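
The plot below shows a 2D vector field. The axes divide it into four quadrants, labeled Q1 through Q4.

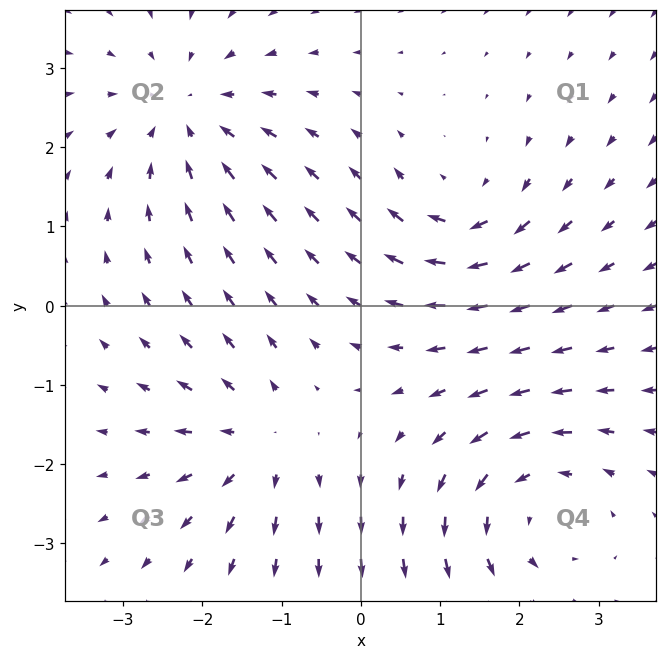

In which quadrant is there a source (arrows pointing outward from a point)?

The source sits at approximately (-1.3, -1.7), which lies in quadrant Q3. The divergence there is about +4, positive as expected for a source.

Q3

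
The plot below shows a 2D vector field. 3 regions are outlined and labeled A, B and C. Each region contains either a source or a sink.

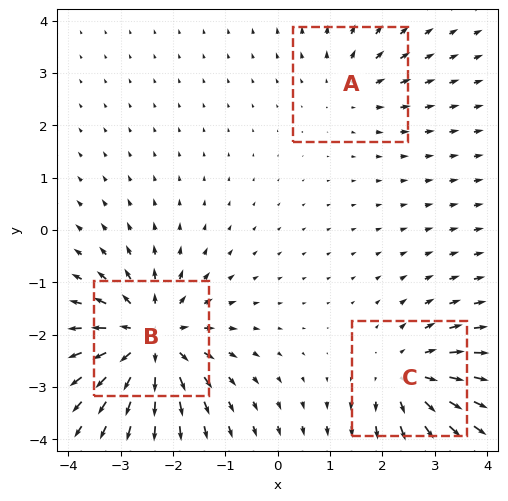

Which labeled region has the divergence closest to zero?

Divergence at each region's feature centre — A: about +2, B: about +5, C: about +4. Region A is closest to zero.

A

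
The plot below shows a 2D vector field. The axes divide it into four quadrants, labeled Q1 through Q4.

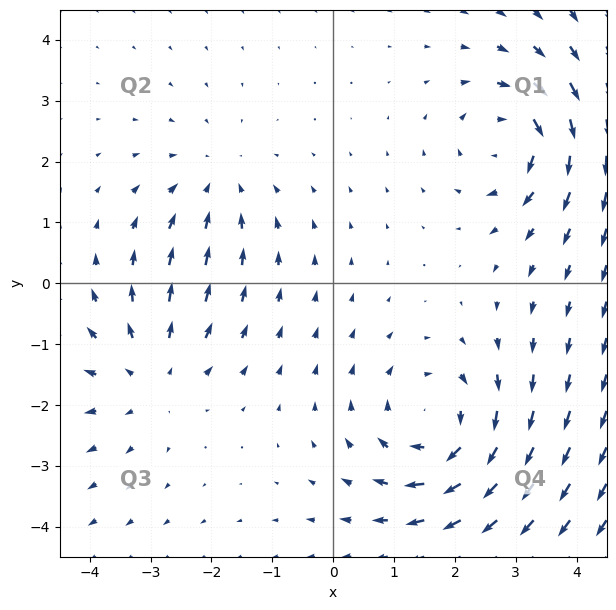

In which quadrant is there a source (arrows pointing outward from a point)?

Q3

The source sits at approximately (-3.0, -1.5), which lies in quadrant Q3. The divergence there is about +3, positive as expected for a source.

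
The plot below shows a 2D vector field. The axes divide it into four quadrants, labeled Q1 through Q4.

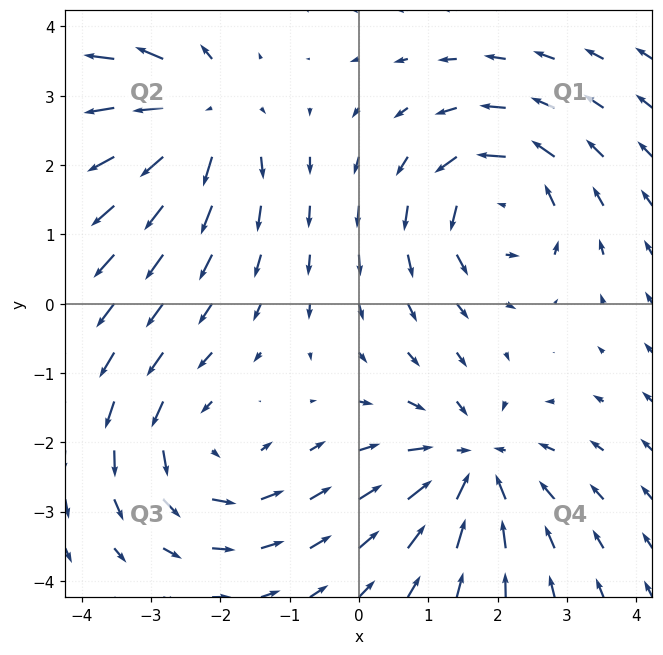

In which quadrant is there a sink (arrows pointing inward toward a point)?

Q4

The sink sits at approximately (1.6, -2.3), which lies in quadrant Q4. The divergence there is about -5, negative as expected for a sink.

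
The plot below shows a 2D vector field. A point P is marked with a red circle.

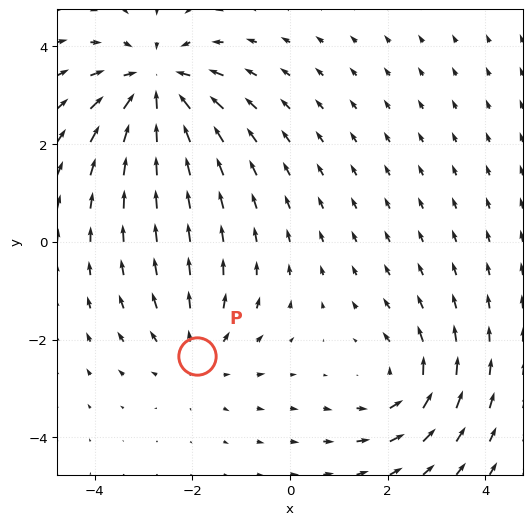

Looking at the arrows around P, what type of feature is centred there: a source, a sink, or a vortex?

source

At P (-1.9, -2.3) the arrows spread outward. Divergence about +2, curl ≈0 — positive divergence with near-zero curl is a source.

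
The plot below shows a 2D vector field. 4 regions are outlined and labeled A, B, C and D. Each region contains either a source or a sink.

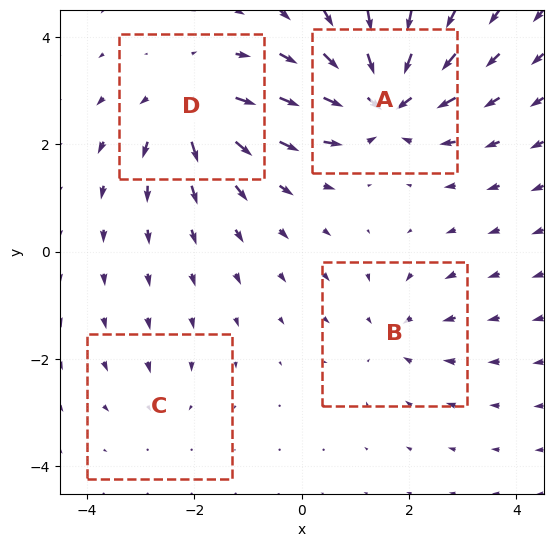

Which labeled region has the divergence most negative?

A

Divergence at each region's feature centre — A: about -8, B: about -3, C: about -2, D: about +5. Region A is most negative.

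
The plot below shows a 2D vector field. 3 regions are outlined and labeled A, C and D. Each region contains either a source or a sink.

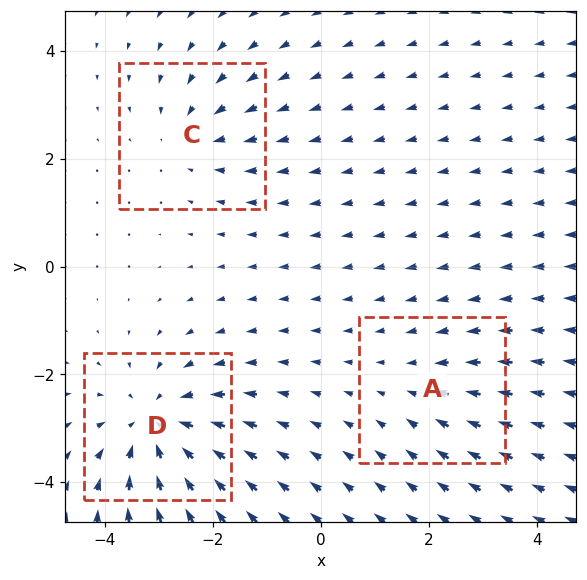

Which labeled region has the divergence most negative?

D

Divergence at each region's feature centre — A: about -2, C: about -3, D: about -5. Region D is most negative.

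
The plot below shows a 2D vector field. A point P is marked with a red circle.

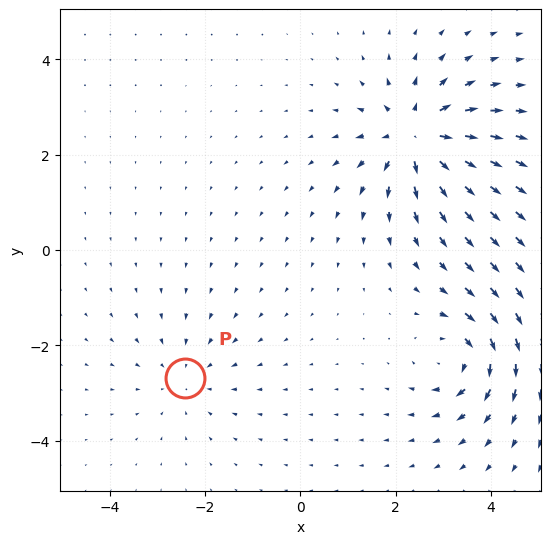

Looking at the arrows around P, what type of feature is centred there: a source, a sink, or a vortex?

sink

At P (-2.4, -2.7) the arrows converge inward. Divergence about -2, curl ≈0 — negative divergence with near-zero curl is a sink.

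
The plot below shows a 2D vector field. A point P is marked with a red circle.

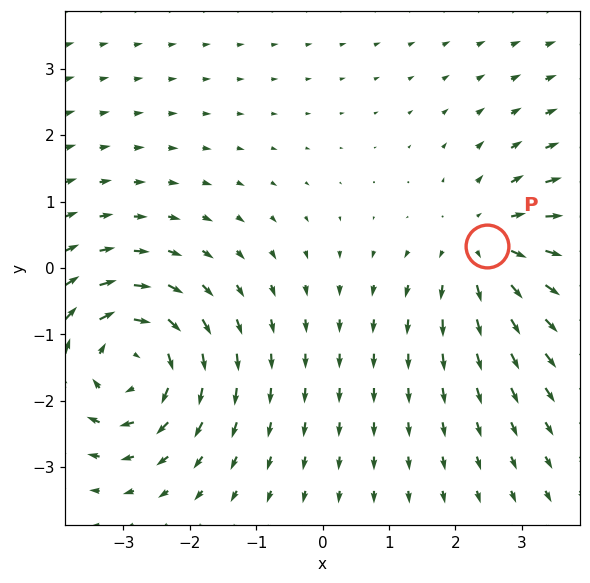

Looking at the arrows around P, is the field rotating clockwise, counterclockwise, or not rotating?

Near P at (2.5, 0.3) the arrows show no circulation. The curl there is ≈0.

not rotating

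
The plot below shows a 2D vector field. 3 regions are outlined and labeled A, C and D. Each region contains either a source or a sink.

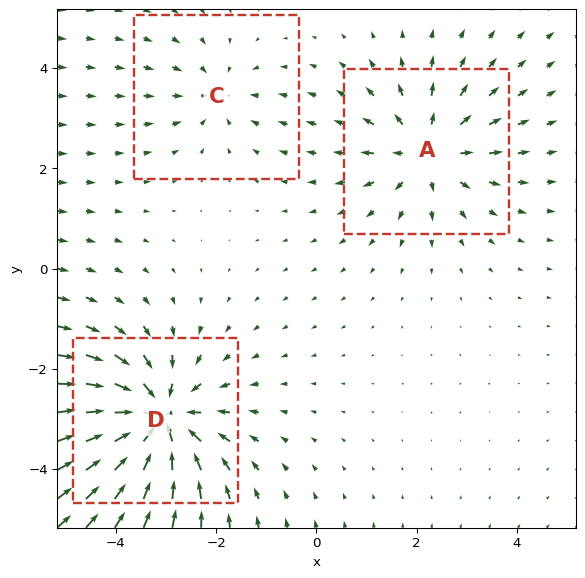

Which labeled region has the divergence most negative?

D

Divergence at each region's feature centre — A: about +3, C: about -2, D: about -5. Region D is most negative.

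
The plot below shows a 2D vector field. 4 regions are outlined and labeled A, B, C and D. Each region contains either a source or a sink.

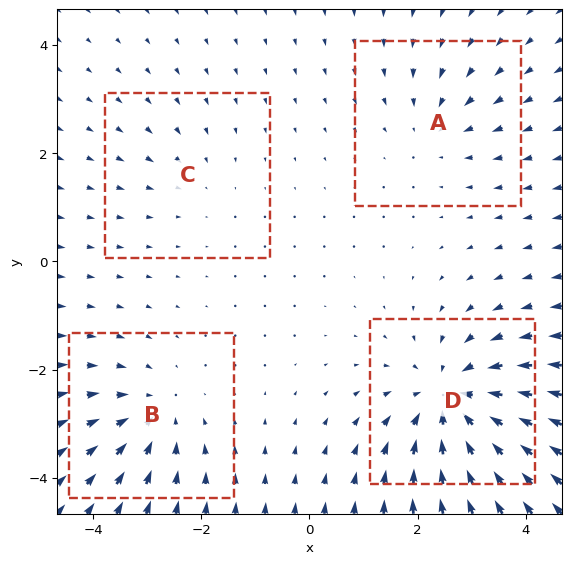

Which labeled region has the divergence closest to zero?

Divergence at each region's feature centre — A: about -3, B: about -4, C: about -2, D: about -7. Region C is closest to zero.

C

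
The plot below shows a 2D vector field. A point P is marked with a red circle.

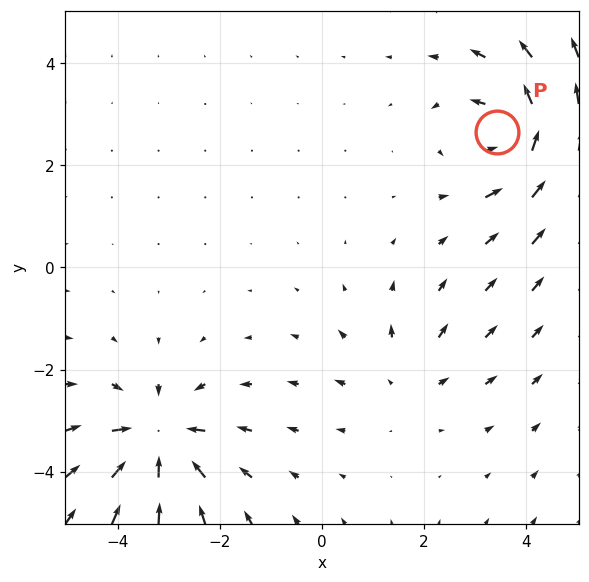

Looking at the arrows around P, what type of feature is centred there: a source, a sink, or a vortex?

At P (3.4, 2.6) the arrows circulate counterclockwise. Divergence ≈0, curl about +5 — near-zero divergence with nonzero curl is a vortex.

vortex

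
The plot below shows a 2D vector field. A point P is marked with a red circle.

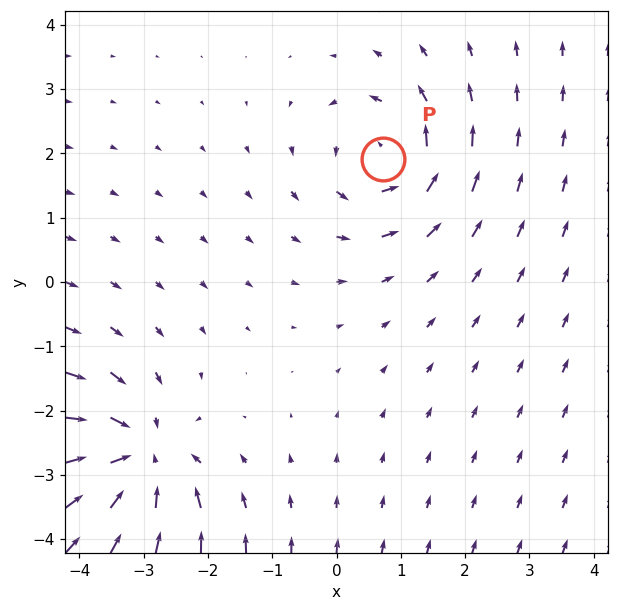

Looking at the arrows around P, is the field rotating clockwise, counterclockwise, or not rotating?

counterclockwise

Near P at (0.7, 1.9) the arrows circulate counterclockwise. The curl (z-component) there is about +4; positive curl means counterclockwise rotation.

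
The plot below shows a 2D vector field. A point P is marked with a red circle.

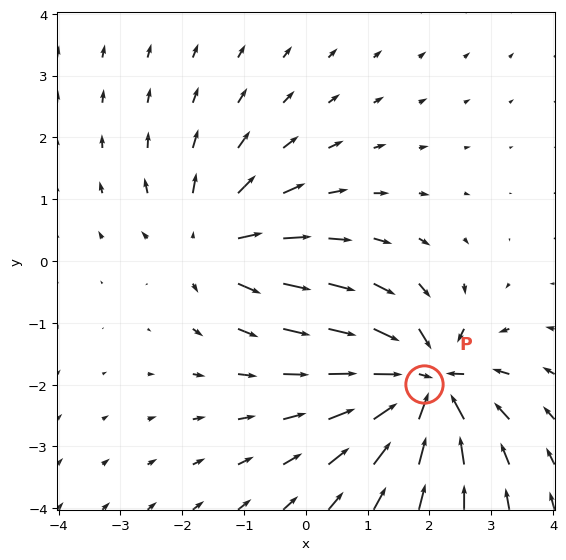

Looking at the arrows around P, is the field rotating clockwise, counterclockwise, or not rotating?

Near P at (1.9, -2.0) the arrows show no circulation. The curl there is ≈0.

not rotating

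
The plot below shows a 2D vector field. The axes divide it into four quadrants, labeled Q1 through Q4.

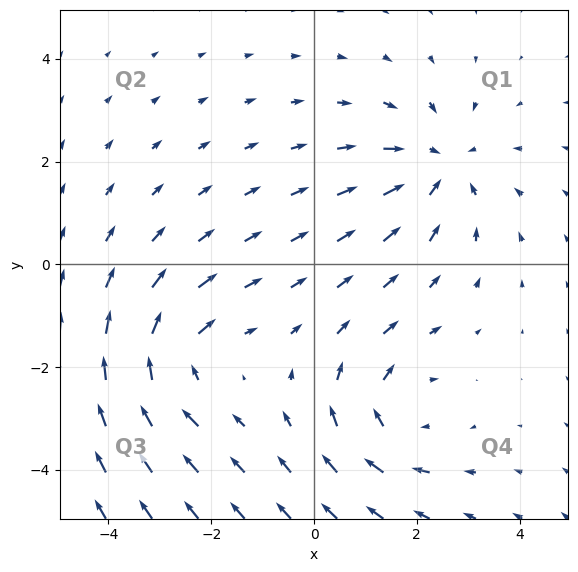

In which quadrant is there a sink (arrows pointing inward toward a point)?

Q1

The sink sits at approximately (2.4, 1.9), which lies in quadrant Q1. The divergence there is about -3, negative as expected for a sink.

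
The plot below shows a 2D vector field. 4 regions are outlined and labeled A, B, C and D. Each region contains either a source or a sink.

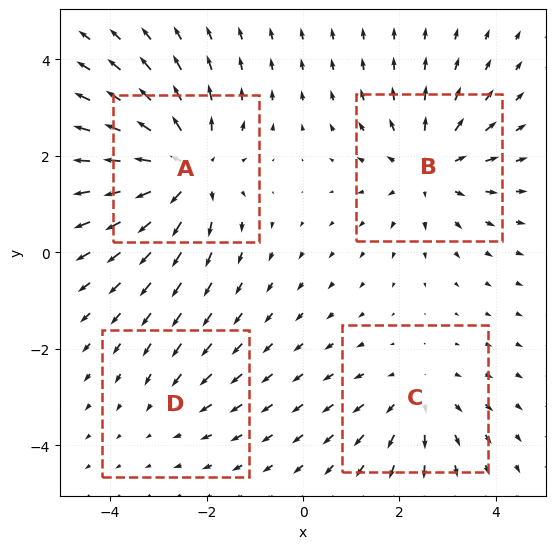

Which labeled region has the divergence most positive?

Divergence at each region's feature centre — A: about +6, B: about +4, C: about +3, D: about -2. Region A is most positive.

A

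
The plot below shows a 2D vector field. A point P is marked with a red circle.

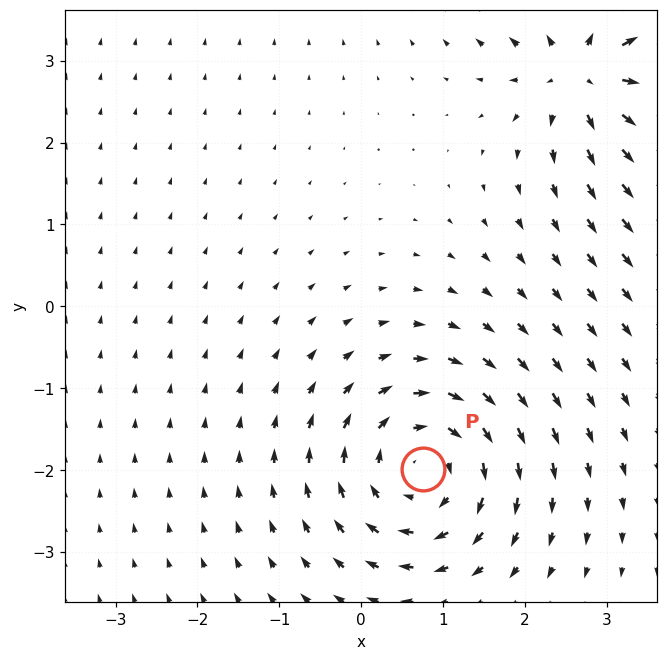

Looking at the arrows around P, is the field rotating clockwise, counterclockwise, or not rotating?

clockwise

Near P at (0.8, -2.0) the arrows circulate clockwise. The curl (z-component) there is about -4; negative curl means clockwise rotation.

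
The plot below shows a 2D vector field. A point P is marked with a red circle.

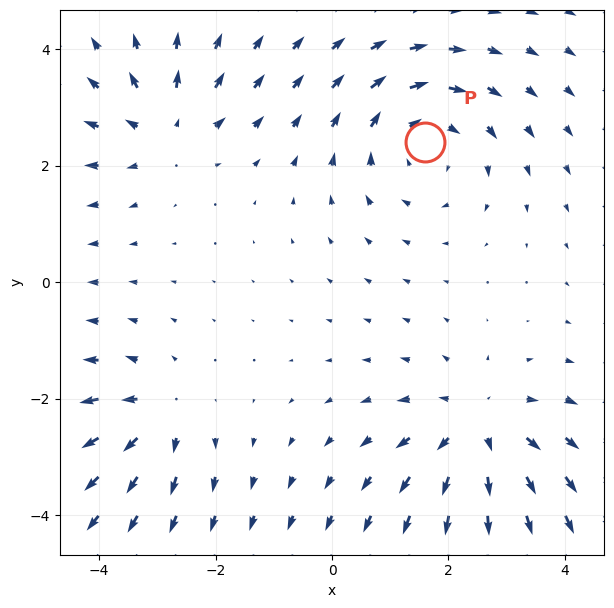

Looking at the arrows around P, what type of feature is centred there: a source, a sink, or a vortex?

vortex

At P (1.6, 2.4) the arrows circulate clockwise. Divergence ≈0, curl about -4 — near-zero divergence with nonzero curl is a vortex.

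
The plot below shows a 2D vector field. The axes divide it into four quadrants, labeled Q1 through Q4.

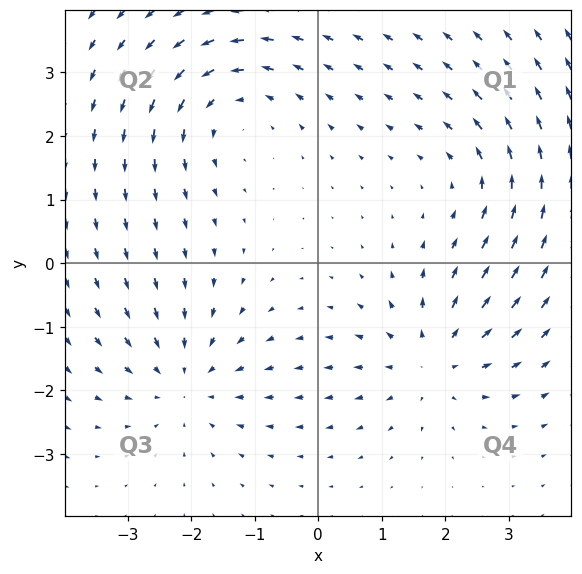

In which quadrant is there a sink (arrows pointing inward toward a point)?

The sink sits at approximately (-2.1, -1.9), which lies in quadrant Q3. The divergence there is about -3, negative as expected for a sink.

Q3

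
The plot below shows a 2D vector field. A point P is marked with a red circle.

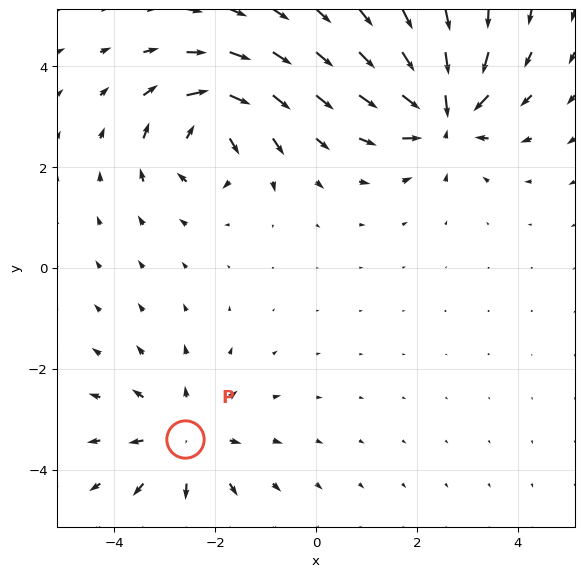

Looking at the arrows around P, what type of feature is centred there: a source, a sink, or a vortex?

At P (-2.6, -3.4) the arrows spread outward. Divergence about +4, curl ≈0 — positive divergence with near-zero curl is a source.

source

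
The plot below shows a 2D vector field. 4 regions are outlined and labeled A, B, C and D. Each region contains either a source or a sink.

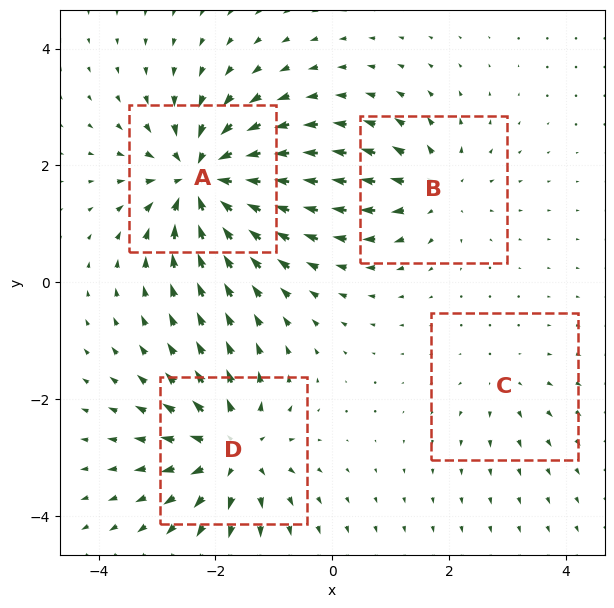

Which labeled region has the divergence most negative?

A

Divergence at each region's feature centre — A: about -8, B: about +4, C: about +2, D: about +6. Region A is most negative.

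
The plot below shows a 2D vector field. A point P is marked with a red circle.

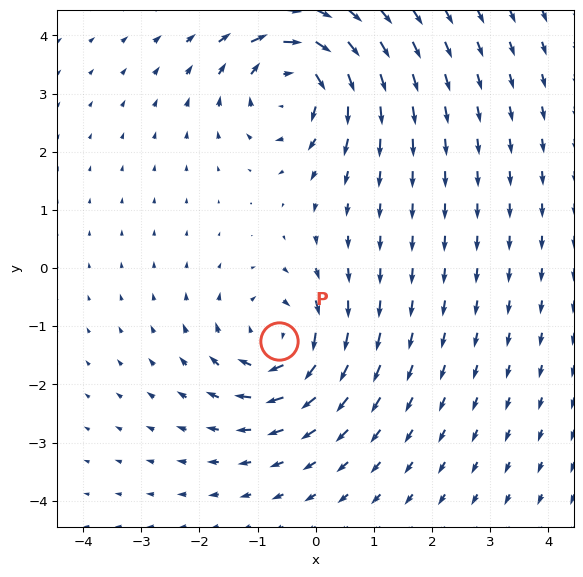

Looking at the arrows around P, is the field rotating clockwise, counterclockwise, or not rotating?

clockwise

Near P at (-0.6, -1.2) the arrows circulate clockwise. The curl (z-component) there is about -5; negative curl means clockwise rotation.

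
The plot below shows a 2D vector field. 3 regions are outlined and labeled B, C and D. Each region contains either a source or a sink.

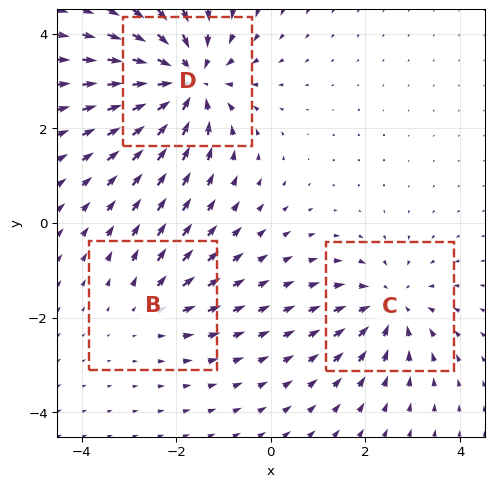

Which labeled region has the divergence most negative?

Divergence at each region's feature centre — B: about +2, C: about -3, D: about -5. Region D is most negative.

D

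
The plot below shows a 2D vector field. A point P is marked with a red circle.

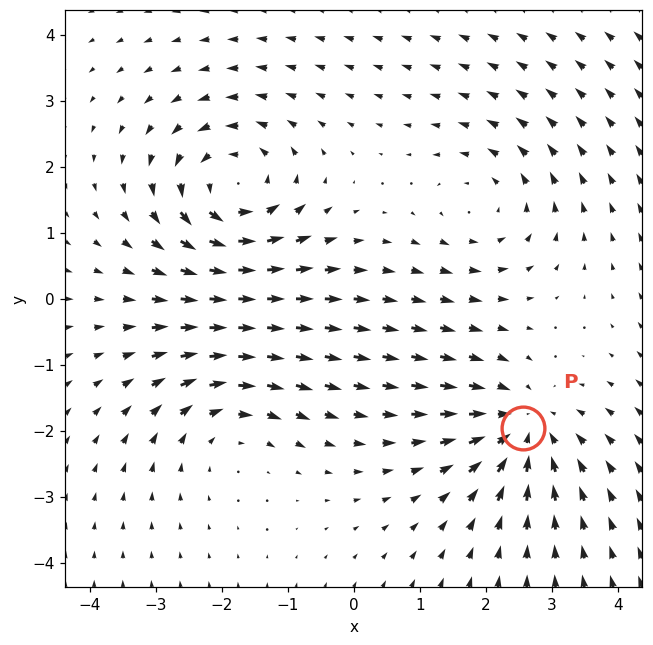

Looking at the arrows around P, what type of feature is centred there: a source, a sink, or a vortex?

At P (2.6, -2.0) the arrows converge inward. Divergence about -4, curl ≈0 — negative divergence with near-zero curl is a sink.

sink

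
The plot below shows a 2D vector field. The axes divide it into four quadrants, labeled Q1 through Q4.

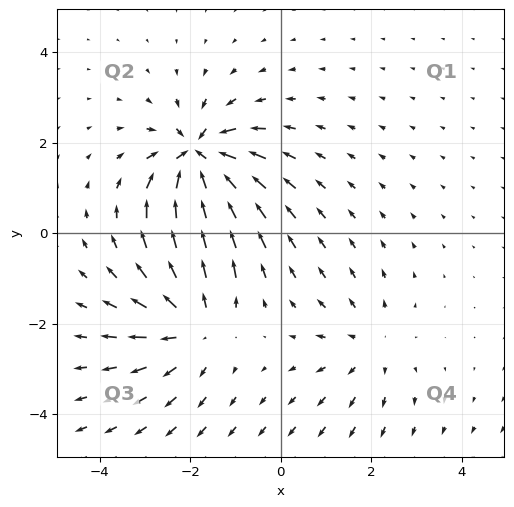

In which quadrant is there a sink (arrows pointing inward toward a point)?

The sink sits at approximately (-1.8, 1.7), which lies in quadrant Q2. The divergence there is about -7, negative as expected for a sink.

Q2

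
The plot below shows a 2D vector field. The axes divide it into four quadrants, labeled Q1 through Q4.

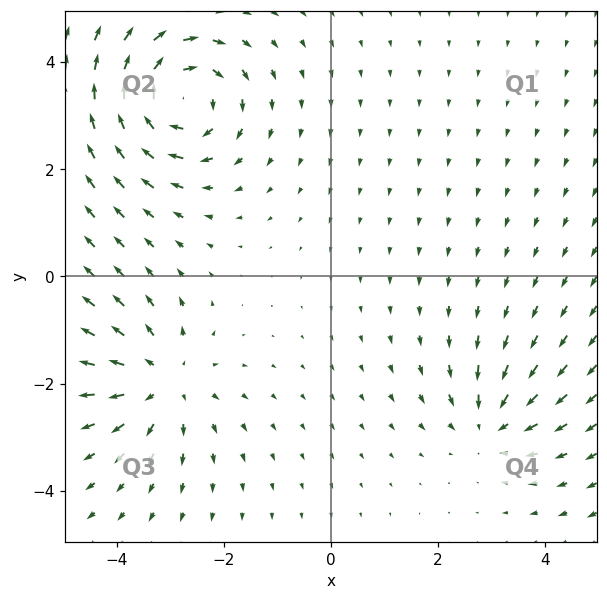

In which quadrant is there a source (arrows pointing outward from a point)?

Q3

The source sits at approximately (-3.1, -2.0), which lies in quadrant Q3. The divergence there is about +4, positive as expected for a source.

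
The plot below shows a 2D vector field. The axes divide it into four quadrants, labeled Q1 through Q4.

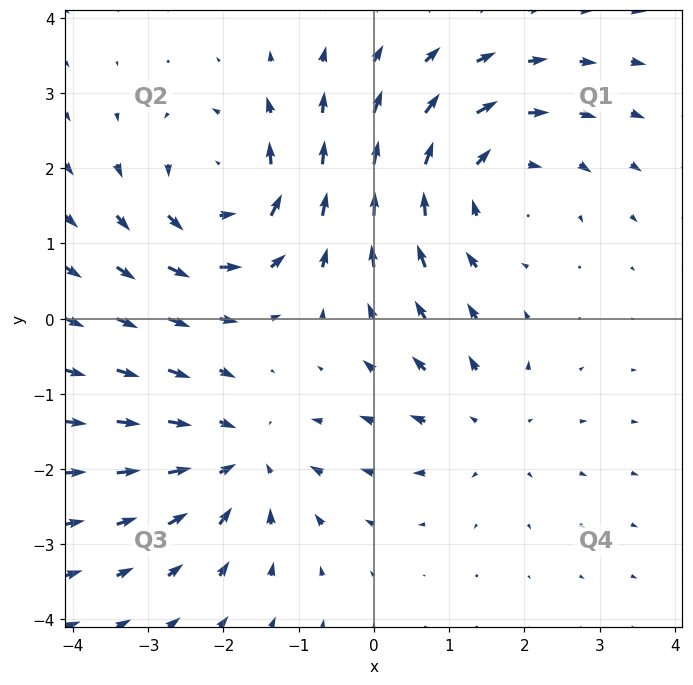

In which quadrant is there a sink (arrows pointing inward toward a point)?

Q3

The sink sits at approximately (-1.8, -1.9), which lies in quadrant Q3. The divergence there is about -4, negative as expected for a sink.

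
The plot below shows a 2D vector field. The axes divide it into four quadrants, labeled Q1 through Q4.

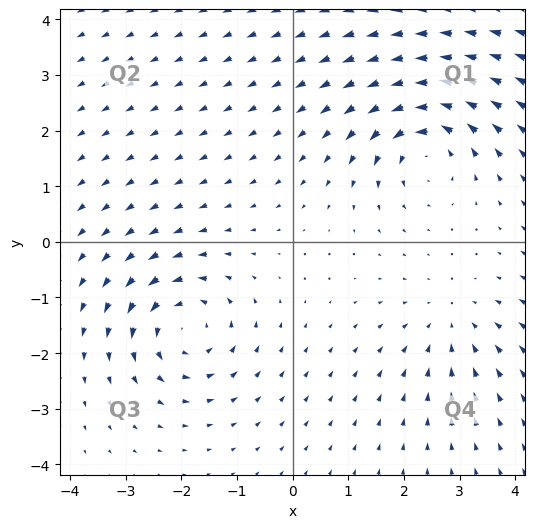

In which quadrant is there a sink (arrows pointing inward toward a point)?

Q4

The sink sits at approximately (2.8, -1.5), which lies in quadrant Q4. The divergence there is about -3, negative as expected for a sink.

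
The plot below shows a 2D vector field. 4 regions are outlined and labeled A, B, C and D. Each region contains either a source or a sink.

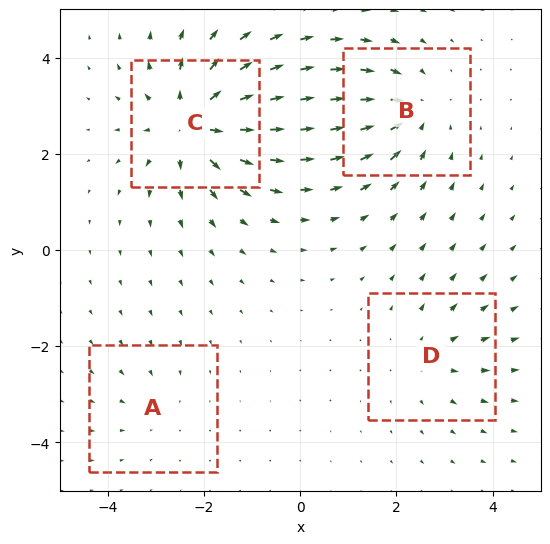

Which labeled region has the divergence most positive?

Divergence at each region's feature centre — A: about -2, B: about -5, C: about +7, D: about +3. Region C is most positive.

C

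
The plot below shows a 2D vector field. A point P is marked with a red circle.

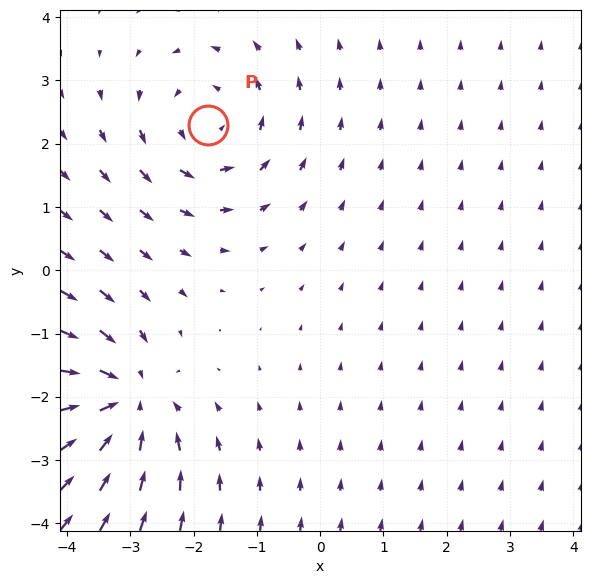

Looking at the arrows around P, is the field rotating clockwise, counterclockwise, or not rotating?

counterclockwise

Near P at (-1.8, 2.3) the arrows circulate counterclockwise. The curl (z-component) there is about +4; positive curl means counterclockwise rotation.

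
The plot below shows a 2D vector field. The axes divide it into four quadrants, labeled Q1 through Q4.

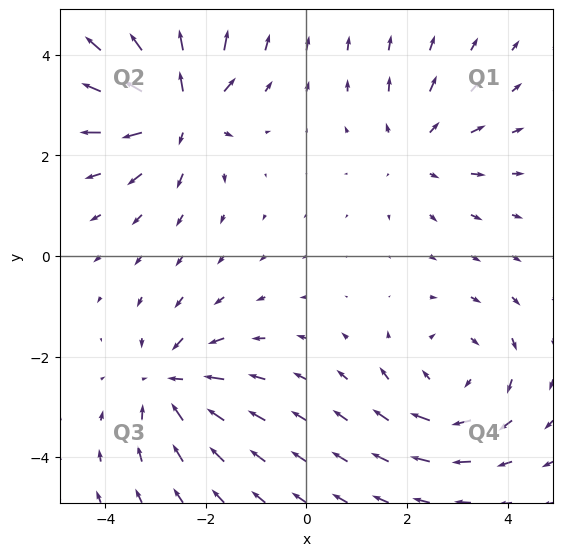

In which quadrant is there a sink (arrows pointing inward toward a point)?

Q3

The sink sits at approximately (-2.7, -2.5), which lies in quadrant Q3. The divergence there is about -5, negative as expected for a sink.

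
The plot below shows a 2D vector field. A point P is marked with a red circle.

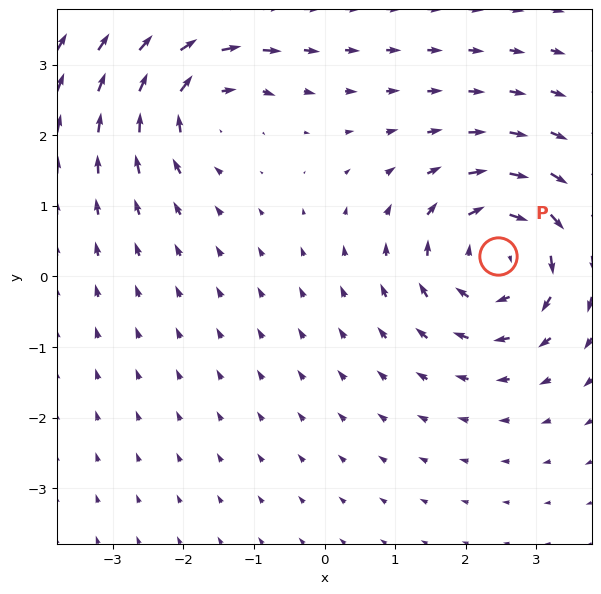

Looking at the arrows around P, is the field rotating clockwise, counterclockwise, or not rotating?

clockwise

Near P at (2.5, 0.3) the arrows circulate clockwise. The curl (z-component) there is about -5; negative curl means clockwise rotation.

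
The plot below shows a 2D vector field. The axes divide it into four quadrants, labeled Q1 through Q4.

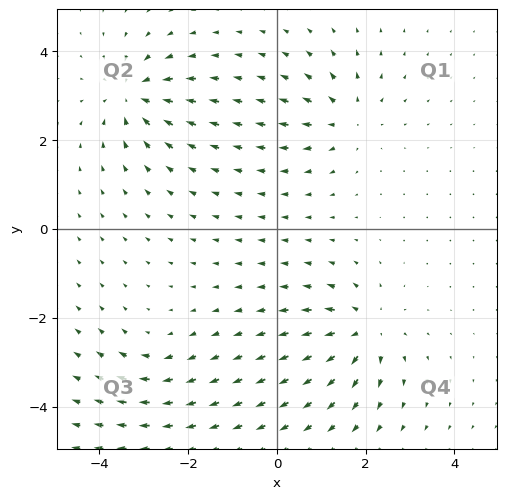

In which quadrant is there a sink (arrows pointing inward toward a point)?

Q2

The sink sits at approximately (-3.2, 3.0), which lies in quadrant Q2. The divergence there is about -6, negative as expected for a sink.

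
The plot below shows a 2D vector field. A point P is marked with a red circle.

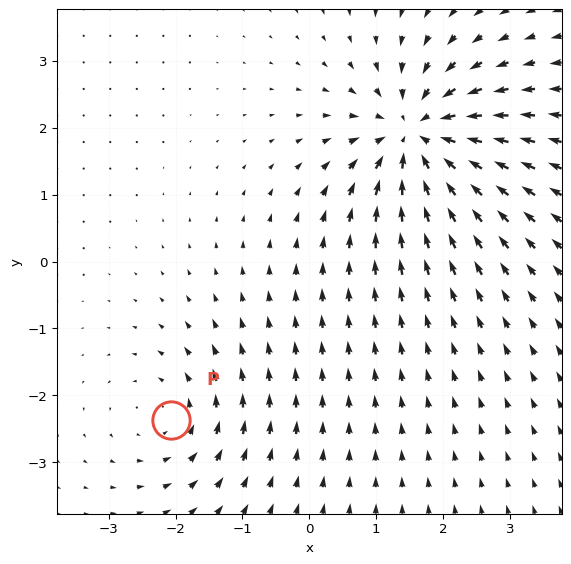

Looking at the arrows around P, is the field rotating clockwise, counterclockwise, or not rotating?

counterclockwise

Near P at (-2.1, -2.4) the arrows circulate counterclockwise. The curl (z-component) there is about +3; positive curl means counterclockwise rotation.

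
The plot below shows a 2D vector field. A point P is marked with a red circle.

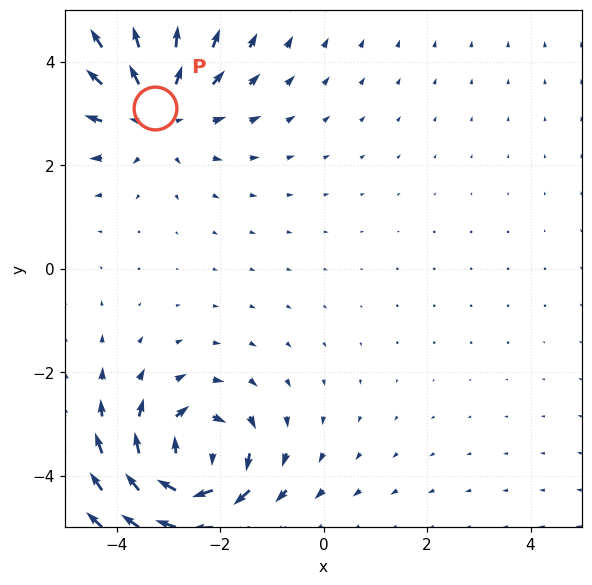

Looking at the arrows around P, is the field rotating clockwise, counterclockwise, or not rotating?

not rotating

Near P at (-3.3, 3.1) the arrows show no circulation. The curl there is ≈0.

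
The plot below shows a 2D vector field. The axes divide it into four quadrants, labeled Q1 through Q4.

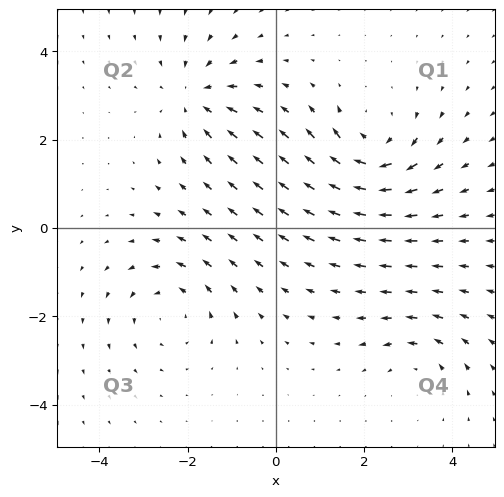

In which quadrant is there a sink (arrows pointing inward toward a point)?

The sink sits at approximately (-1.8, 3.0), which lies in quadrant Q2. The divergence there is about -4, negative as expected for a sink.

Q2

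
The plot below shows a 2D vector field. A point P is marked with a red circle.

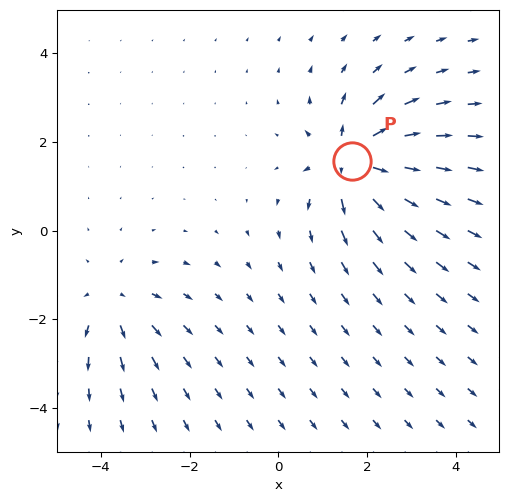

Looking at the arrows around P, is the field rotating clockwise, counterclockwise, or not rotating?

not rotating

Near P at (1.7, 1.6) the arrows show no circulation. The curl there is ≈0.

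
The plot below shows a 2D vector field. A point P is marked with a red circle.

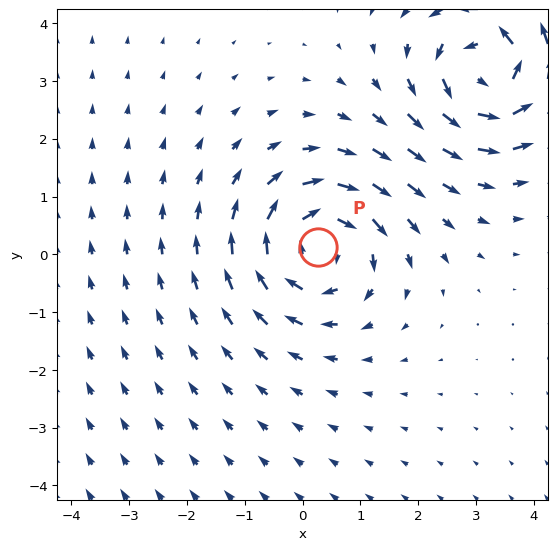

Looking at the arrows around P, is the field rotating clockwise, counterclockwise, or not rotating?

clockwise

Near P at (0.3, 0.1) the arrows circulate clockwise. The curl (z-component) there is about -3; negative curl means clockwise rotation.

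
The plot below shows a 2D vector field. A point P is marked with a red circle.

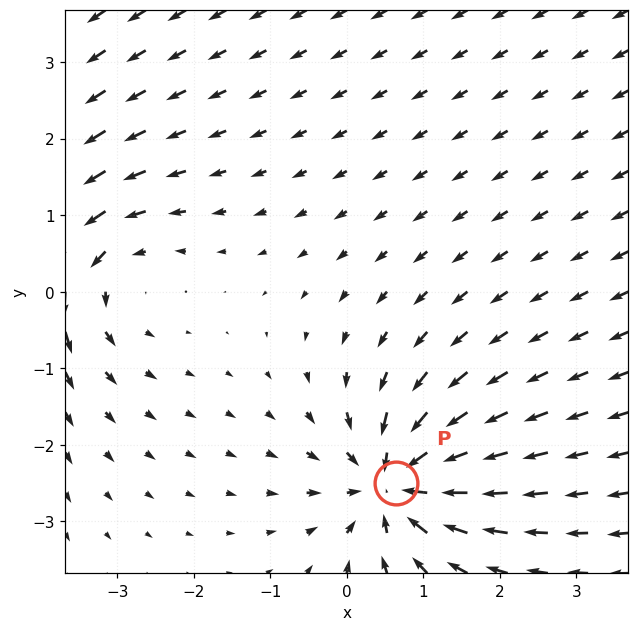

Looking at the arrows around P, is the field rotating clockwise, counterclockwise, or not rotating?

Near P at (0.6, -2.5) the arrows show no circulation. The curl there is ≈0.

not rotating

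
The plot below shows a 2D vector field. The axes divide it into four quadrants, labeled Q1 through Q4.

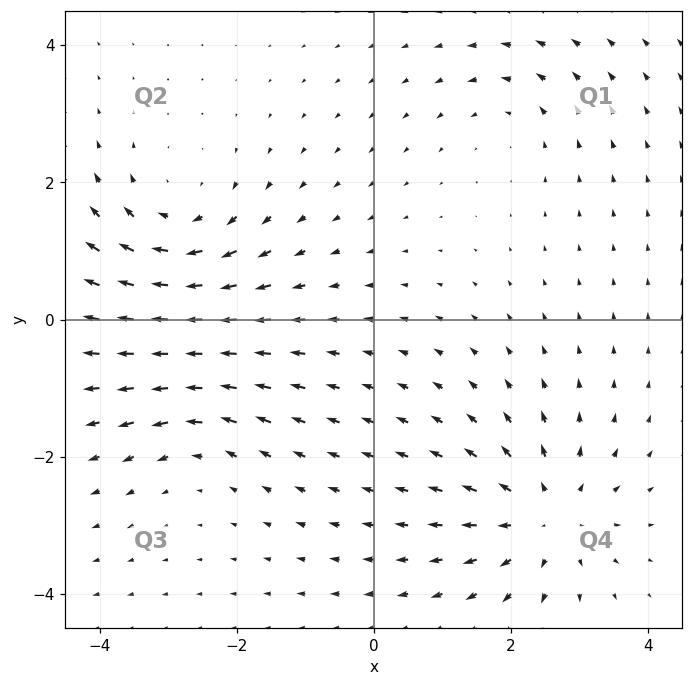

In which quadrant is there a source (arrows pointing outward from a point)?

Q4

The source sits at approximately (2.5, -2.9), which lies in quadrant Q4. The divergence there is about +5, positive as expected for a source.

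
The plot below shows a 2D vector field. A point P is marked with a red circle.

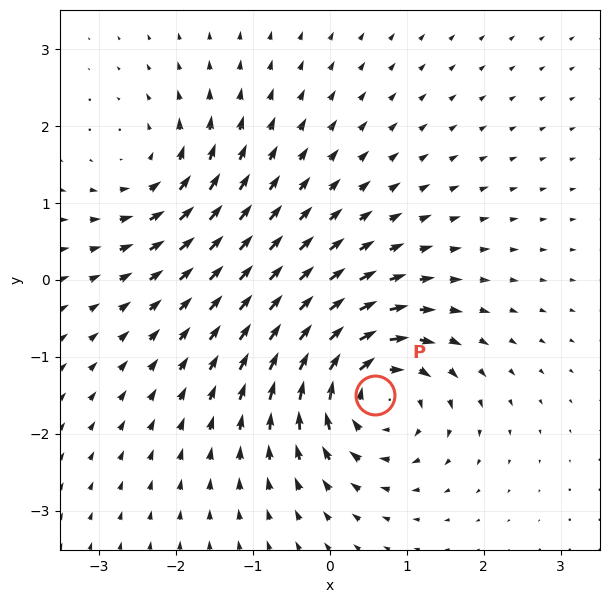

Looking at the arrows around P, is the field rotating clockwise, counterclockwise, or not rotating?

clockwise

Near P at (0.6, -1.5) the arrows circulate clockwise. The curl (z-component) there is about -7; negative curl means clockwise rotation.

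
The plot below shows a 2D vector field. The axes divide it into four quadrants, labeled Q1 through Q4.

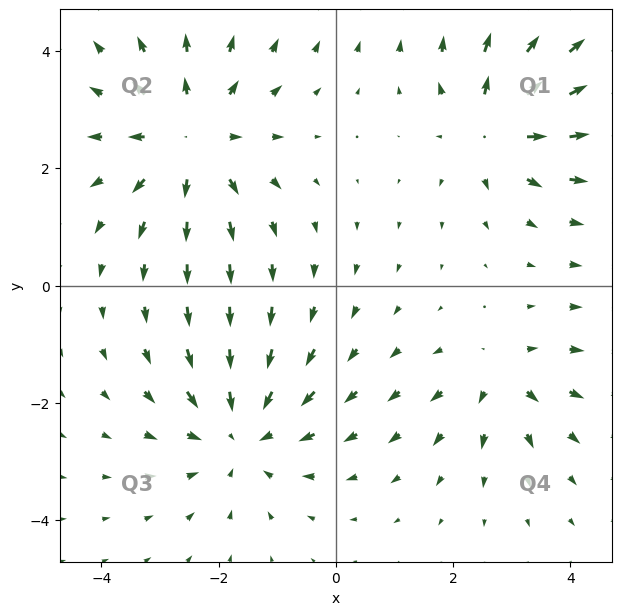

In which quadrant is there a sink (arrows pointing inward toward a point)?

Q3

The sink sits at approximately (-1.6, -2.5), which lies in quadrant Q3. The divergence there is about -4, negative as expected for a sink.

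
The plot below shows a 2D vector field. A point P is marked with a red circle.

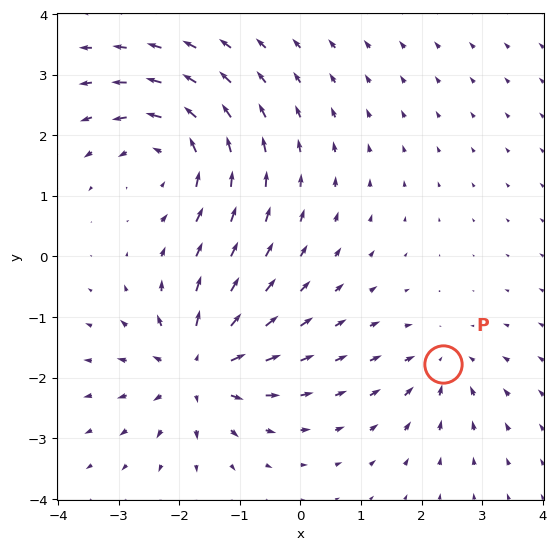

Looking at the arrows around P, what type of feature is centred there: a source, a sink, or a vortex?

At P (2.3, -1.8) the arrows converge inward. Divergence about -4, curl ≈0 — negative divergence with near-zero curl is a sink.

sink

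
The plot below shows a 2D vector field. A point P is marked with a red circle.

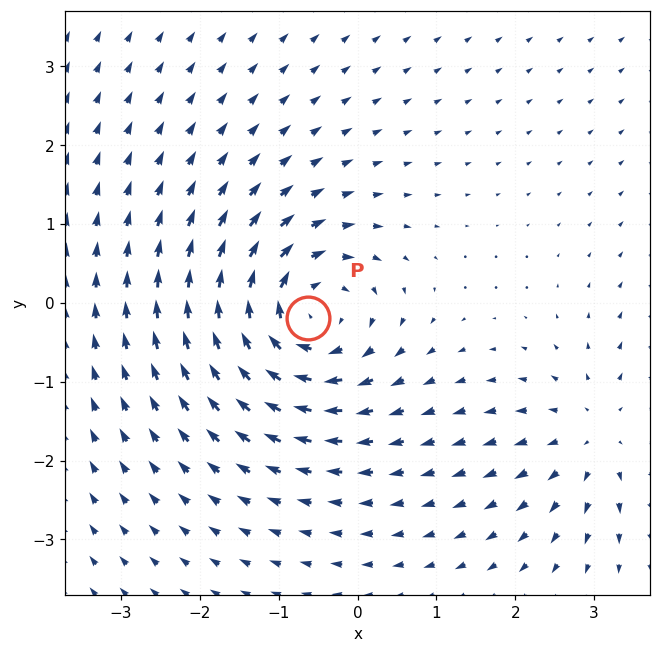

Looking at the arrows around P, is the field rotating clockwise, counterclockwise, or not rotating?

Near P at (-0.6, -0.2) the arrows circulate clockwise. The curl (z-component) there is about -4; negative curl means clockwise rotation.

clockwise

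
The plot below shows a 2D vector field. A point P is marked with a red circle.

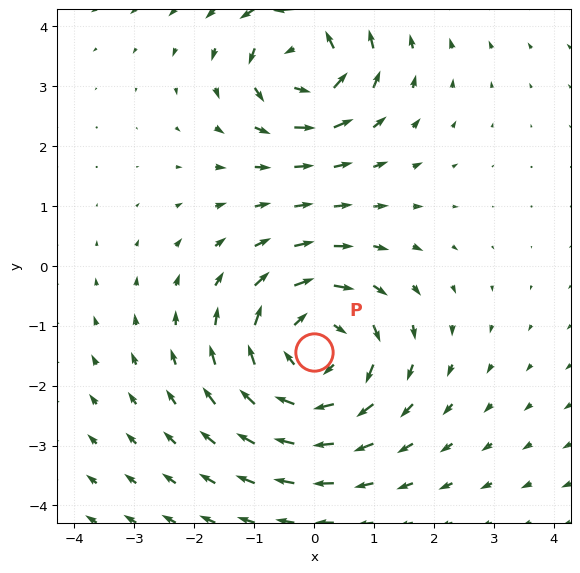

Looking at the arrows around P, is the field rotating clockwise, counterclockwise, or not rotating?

clockwise

Near P at (-0.0, -1.4) the arrows circulate clockwise. The curl (z-component) there is about -3; negative curl means clockwise rotation.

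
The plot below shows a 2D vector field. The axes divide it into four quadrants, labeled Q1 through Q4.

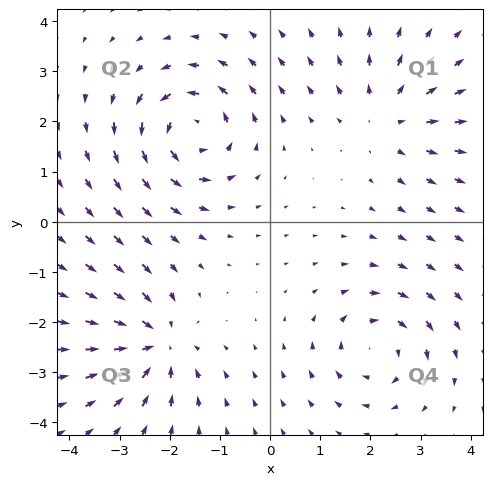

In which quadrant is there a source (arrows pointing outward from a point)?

Q1

The source sits at approximately (2.3, 2.1), which lies in quadrant Q1. The divergence there is about +3, positive as expected for a source.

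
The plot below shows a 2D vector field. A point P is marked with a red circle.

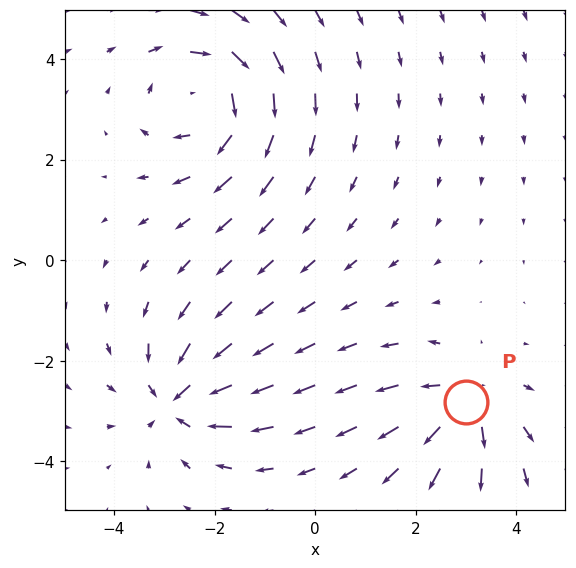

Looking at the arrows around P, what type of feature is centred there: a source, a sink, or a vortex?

source

At P (3.0, -2.8) the arrows spread outward. Divergence about +4, curl ≈0 — positive divergence with near-zero curl is a source.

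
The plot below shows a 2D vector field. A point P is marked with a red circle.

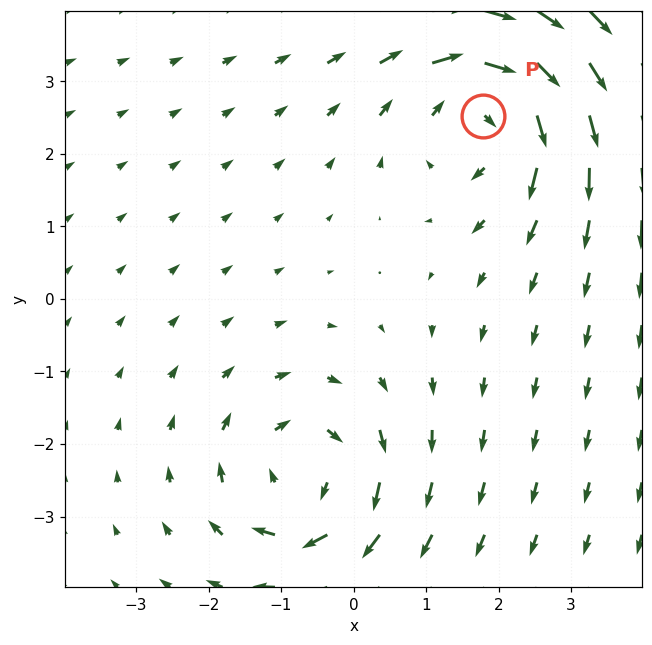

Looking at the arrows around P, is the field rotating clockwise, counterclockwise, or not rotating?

clockwise

Near P at (1.8, 2.5) the arrows circulate clockwise. The curl (z-component) there is about -4; negative curl means clockwise rotation.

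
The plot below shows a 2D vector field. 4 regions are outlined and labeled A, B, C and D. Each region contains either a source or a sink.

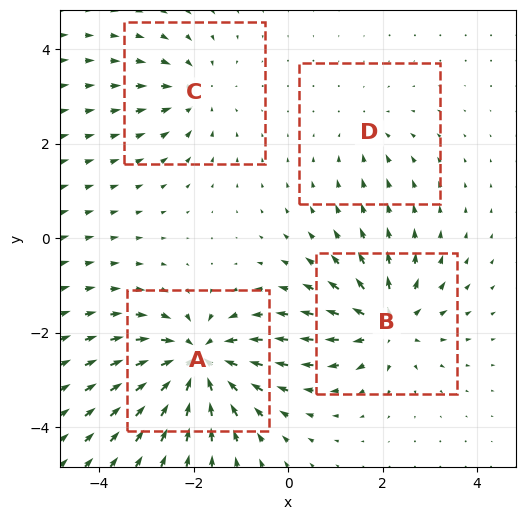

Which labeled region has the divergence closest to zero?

D

Divergence at each region's feature centre — A: about -8, B: about +6, C: about -4, D: about -2. Region D is closest to zero.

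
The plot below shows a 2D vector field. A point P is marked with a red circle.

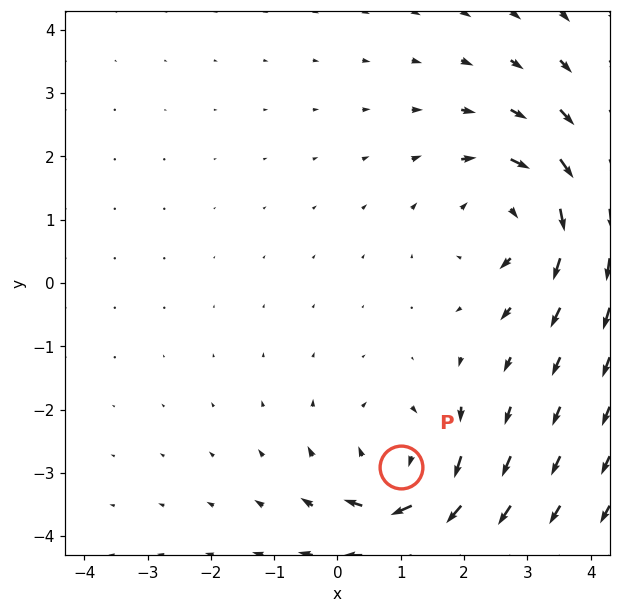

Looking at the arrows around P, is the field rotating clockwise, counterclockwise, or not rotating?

Near P at (1.0, -2.9) the arrows circulate clockwise. The curl (z-component) there is about -5; negative curl means clockwise rotation.

clockwise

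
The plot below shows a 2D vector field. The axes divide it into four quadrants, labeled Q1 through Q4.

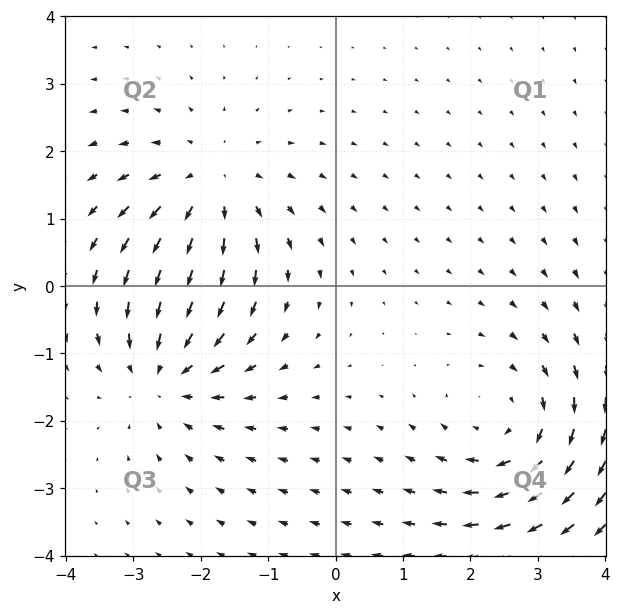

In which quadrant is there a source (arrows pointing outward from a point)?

The source sits at approximately (-1.9, 1.5), which lies in quadrant Q2. The divergence there is about +3, positive as expected for a source.

Q2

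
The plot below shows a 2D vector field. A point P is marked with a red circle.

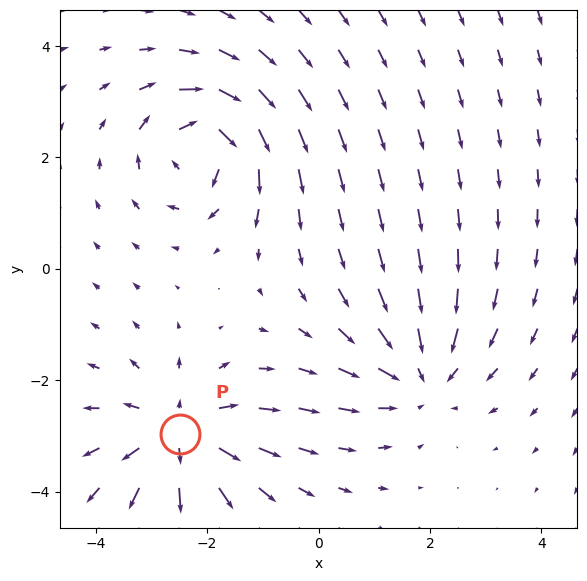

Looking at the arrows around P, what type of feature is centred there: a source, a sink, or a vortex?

source

At P (-2.5, -3.0) the arrows spread outward. Divergence about +5, curl ≈0 — positive divergence with near-zero curl is a source.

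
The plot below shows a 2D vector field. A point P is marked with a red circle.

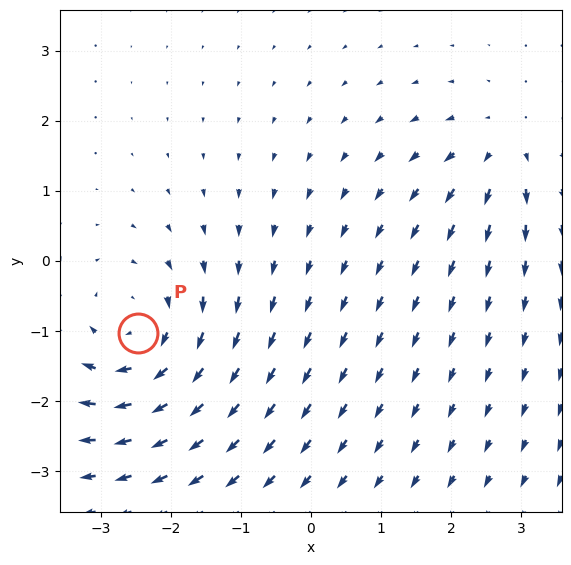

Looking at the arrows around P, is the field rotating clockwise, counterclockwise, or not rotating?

Near P at (-2.5, -1.0) the arrows circulate clockwise. The curl (z-component) there is about -4; negative curl means clockwise rotation.

clockwise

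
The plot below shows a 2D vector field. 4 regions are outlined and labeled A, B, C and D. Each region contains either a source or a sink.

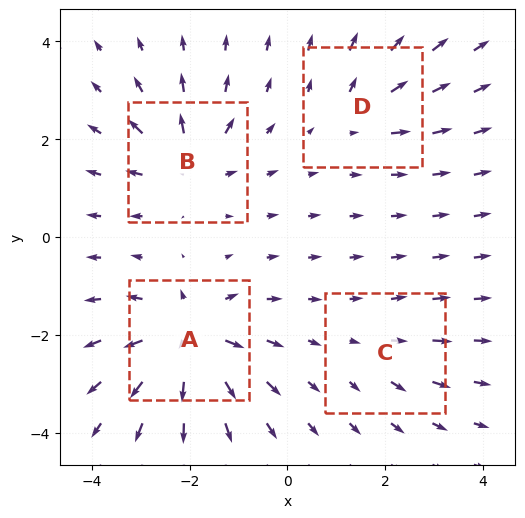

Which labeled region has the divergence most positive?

Divergence at each region's feature centre — A: about +9, B: about +6, C: about +2, D: about +4. Region A is most positive.

A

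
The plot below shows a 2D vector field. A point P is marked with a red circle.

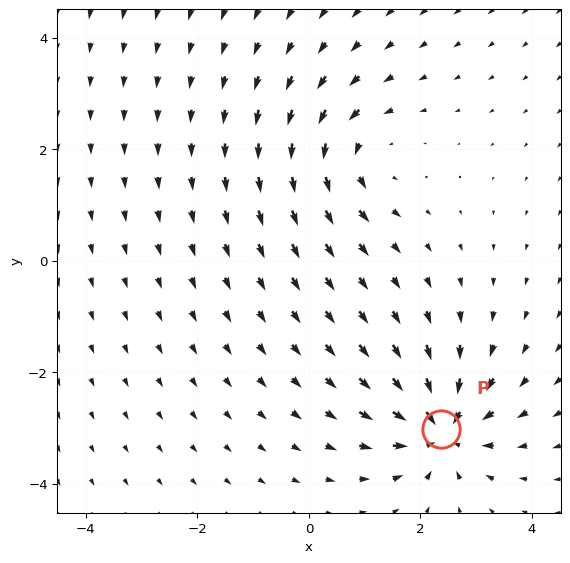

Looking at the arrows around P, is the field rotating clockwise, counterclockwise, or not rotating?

not rotating

Near P at (2.4, -3.0) the arrows show no circulation. The curl there is ≈0.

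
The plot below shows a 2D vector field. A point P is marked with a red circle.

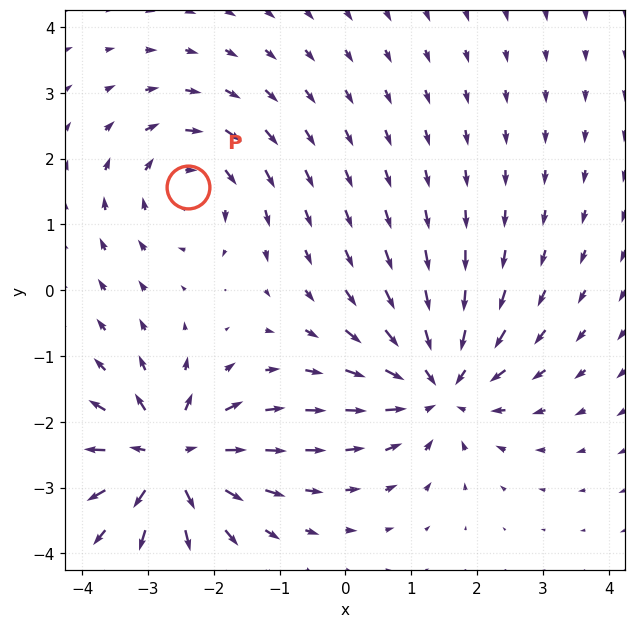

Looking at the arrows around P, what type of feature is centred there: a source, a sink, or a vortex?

vortex

At P (-2.4, 1.6) the arrows circulate clockwise. Divergence ≈0, curl about -4 — near-zero divergence with nonzero curl is a vortex.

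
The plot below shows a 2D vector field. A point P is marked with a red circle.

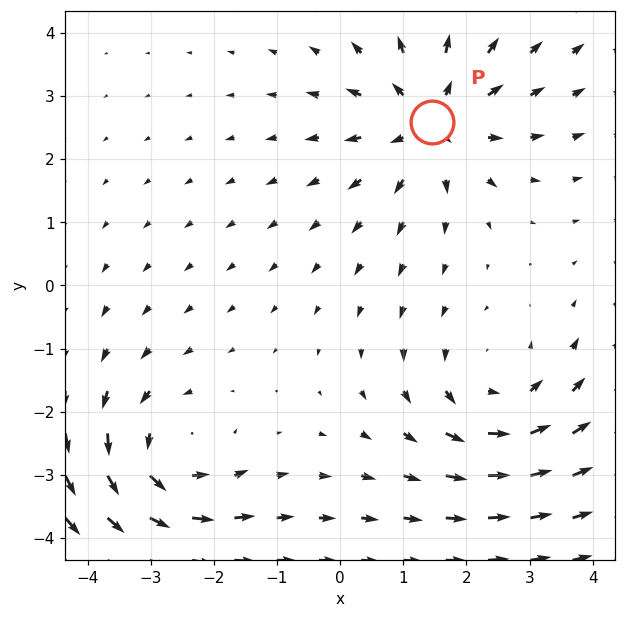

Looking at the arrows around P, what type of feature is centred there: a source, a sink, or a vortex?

At P (1.5, 2.6) the arrows spread outward. Divergence about +3, curl ≈0 — positive divergence with near-zero curl is a source.

source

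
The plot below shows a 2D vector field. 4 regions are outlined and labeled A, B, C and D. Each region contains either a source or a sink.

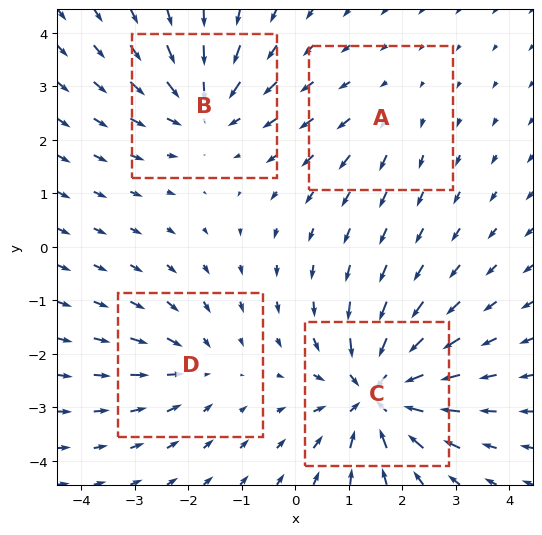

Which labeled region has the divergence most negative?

Divergence at each region's feature centre — A: about +2, B: about -5, C: about -8, D: about -3. Region C is most negative.

C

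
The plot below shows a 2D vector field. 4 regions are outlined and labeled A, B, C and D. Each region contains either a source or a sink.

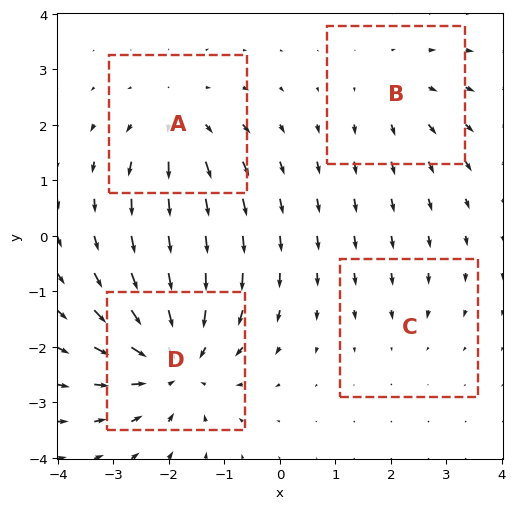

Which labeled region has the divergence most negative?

Divergence at each region's feature centre — A: about +4, B: about +3, C: about -2, D: about -6. Region D is most negative.

D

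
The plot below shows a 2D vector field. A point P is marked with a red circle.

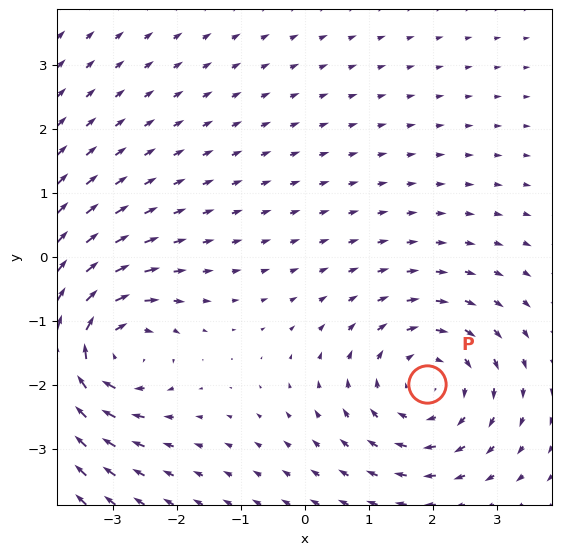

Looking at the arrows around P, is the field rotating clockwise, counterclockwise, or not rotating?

Near P at (1.9, -2.0) the arrows circulate clockwise. The curl (z-component) there is about -4; negative curl means clockwise rotation.

clockwise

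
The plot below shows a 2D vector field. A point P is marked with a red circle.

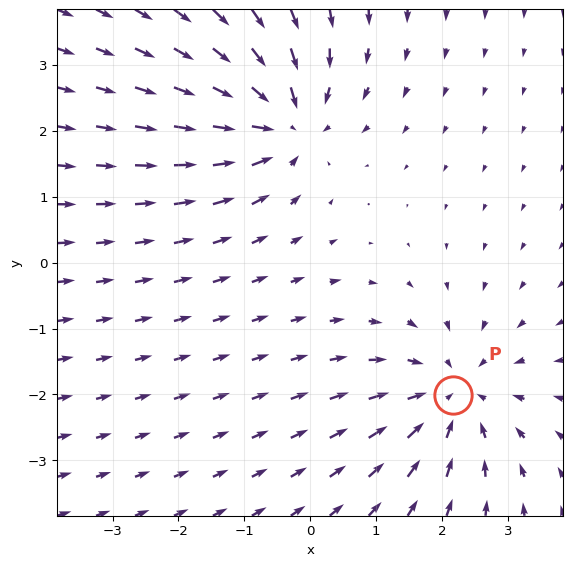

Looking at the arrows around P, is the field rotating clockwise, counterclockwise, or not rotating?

not rotating

Near P at (2.2, -2.0) the arrows show no circulation. The curl there is ≈0.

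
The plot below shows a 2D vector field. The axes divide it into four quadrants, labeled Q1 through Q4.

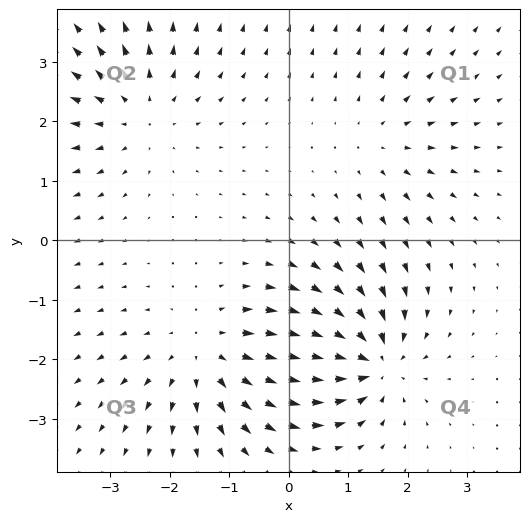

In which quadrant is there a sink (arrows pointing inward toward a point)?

The sink sits at approximately (1.4, -2.0), which lies in quadrant Q4. The divergence there is about -6, negative as expected for a sink.

Q4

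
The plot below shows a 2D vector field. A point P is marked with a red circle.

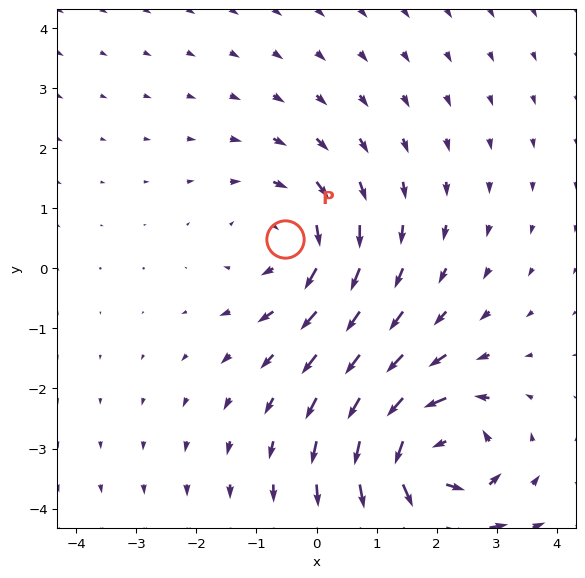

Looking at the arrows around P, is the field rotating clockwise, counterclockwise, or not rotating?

clockwise

Near P at (-0.5, 0.5) the arrows circulate clockwise. The curl (z-component) there is about -3; negative curl means clockwise rotation.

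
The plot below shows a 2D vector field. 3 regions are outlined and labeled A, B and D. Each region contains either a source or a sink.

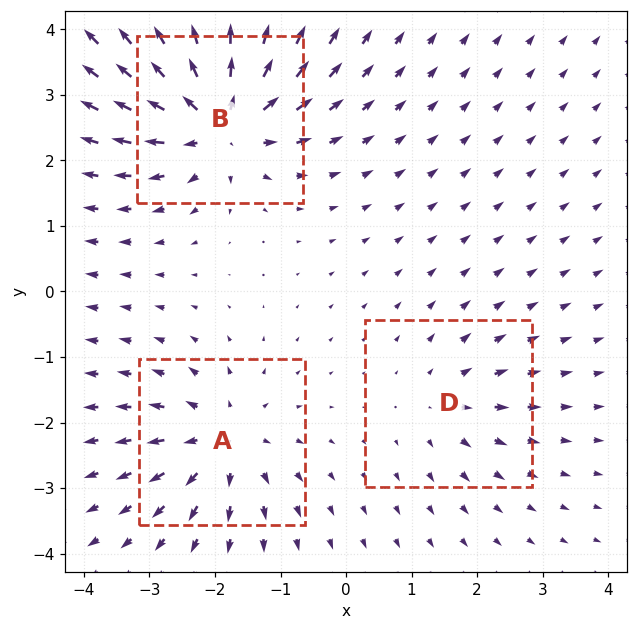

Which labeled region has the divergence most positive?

B

Divergence at each region's feature centre — A: about +4, B: about +6, D: about +2. Region B is most positive.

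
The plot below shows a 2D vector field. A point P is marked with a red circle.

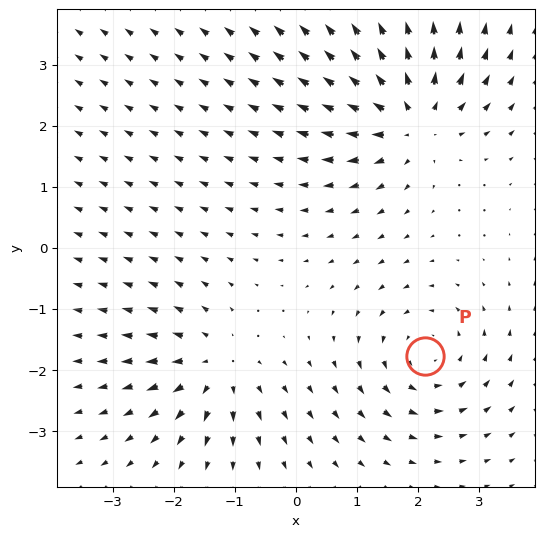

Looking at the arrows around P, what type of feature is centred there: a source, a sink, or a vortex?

At P (2.1, -1.8) the arrows circulate counterclockwise. Divergence ≈0, curl about +3 — near-zero divergence with nonzero curl is a vortex.

vortex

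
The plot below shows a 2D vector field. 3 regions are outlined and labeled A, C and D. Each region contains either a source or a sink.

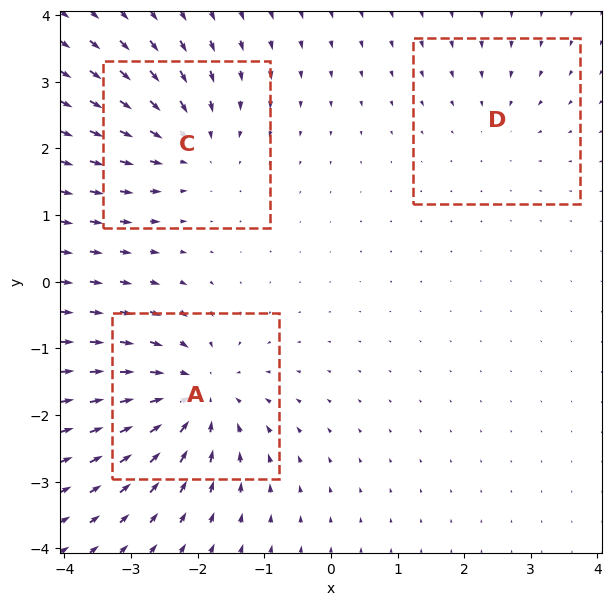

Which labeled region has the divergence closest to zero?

D

Divergence at each region's feature centre — A: about -5, C: about -4, D: about -2. Region D is closest to zero.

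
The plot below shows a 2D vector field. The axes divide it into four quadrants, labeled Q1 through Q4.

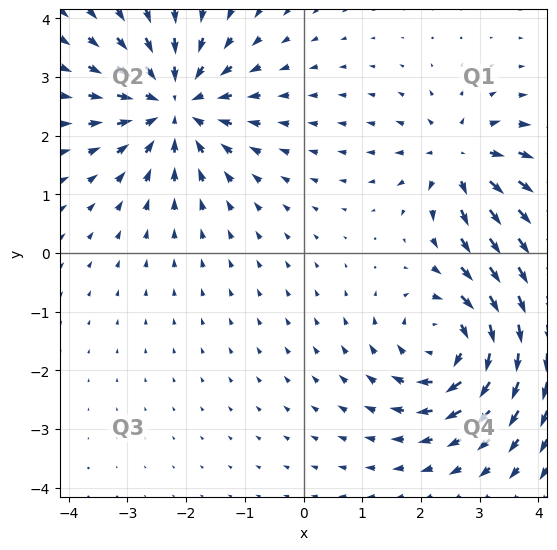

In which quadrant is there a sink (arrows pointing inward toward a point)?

The sink sits at approximately (-2.2, 2.5), which lies in quadrant Q2. The divergence there is about -5, negative as expected for a sink.

Q2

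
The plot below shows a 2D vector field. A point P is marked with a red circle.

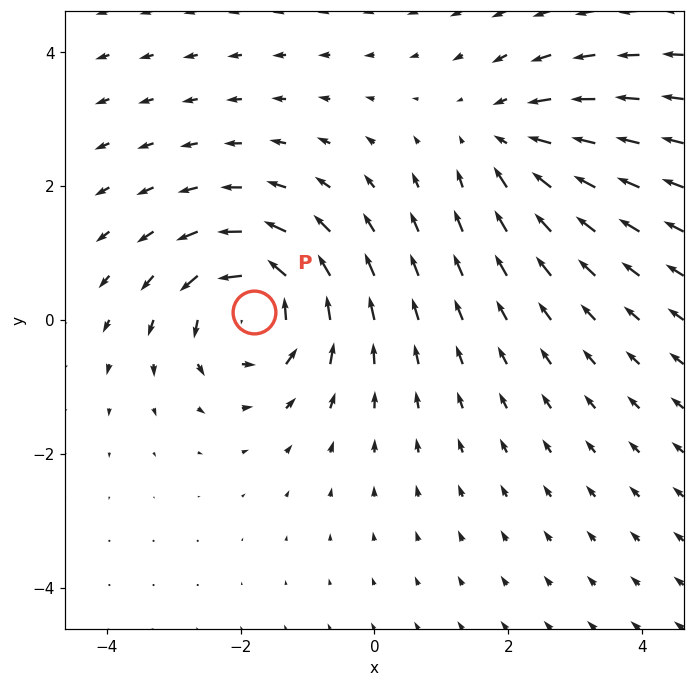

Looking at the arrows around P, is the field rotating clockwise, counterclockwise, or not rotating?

Near P at (-1.8, 0.1) the arrows circulate counterclockwise. The curl (z-component) there is about +5; positive curl means counterclockwise rotation.

counterclockwise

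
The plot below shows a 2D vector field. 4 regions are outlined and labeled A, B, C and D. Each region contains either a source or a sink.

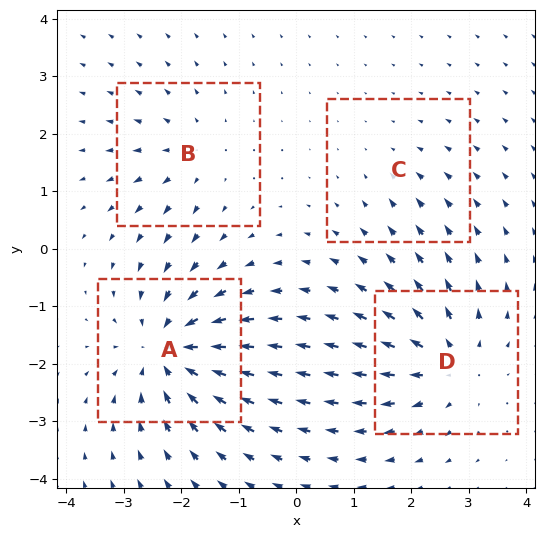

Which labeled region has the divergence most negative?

Divergence at each region's feature centre — A: about -7, B: about +3, C: about -2, D: about +6. Region A is most negative.

A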